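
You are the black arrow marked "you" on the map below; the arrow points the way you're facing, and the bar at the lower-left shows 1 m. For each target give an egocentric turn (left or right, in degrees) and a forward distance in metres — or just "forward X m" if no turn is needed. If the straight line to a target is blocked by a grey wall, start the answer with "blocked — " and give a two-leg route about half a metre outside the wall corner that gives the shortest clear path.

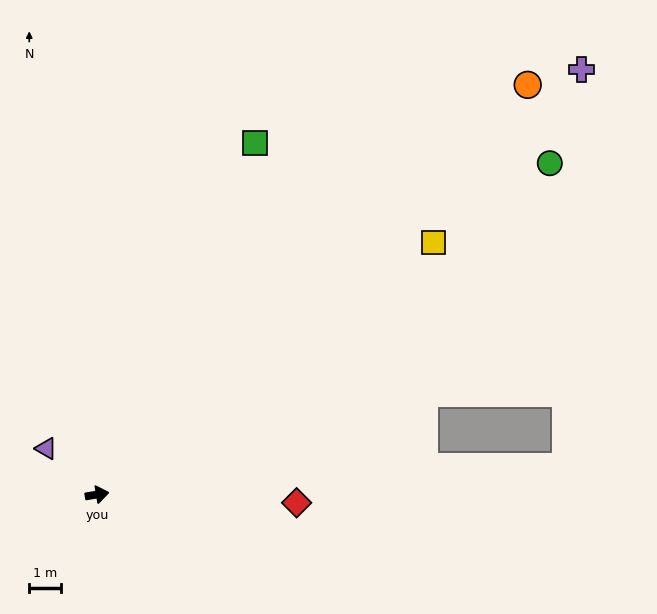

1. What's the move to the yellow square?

turn left 27°, forward 13.1 m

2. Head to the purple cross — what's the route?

turn left 32°, forward 20.2 m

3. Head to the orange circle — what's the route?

turn left 34°, forward 18.6 m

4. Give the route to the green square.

turn left 56°, forward 12.0 m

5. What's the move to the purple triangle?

turn left 128°, forward 2.1 m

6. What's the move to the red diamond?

turn right 12°, forward 6.2 m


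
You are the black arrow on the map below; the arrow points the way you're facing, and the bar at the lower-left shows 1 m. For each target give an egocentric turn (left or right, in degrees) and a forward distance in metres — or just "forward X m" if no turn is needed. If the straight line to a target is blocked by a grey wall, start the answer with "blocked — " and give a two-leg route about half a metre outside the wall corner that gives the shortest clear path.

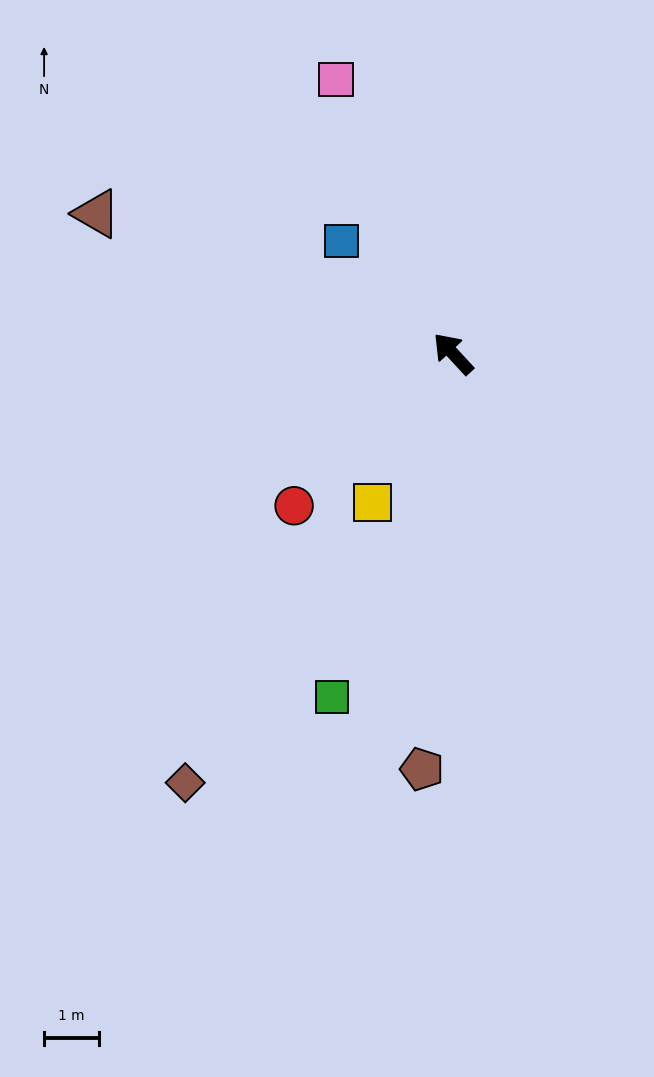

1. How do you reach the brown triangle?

turn left 26°, forward 6.9 m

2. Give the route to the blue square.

turn left 2°, forward 2.9 m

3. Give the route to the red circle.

turn left 91°, forward 4.0 m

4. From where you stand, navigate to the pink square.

turn right 20°, forward 5.4 m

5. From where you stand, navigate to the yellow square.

turn left 109°, forward 3.1 m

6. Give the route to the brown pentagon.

turn left 133°, forward 7.6 m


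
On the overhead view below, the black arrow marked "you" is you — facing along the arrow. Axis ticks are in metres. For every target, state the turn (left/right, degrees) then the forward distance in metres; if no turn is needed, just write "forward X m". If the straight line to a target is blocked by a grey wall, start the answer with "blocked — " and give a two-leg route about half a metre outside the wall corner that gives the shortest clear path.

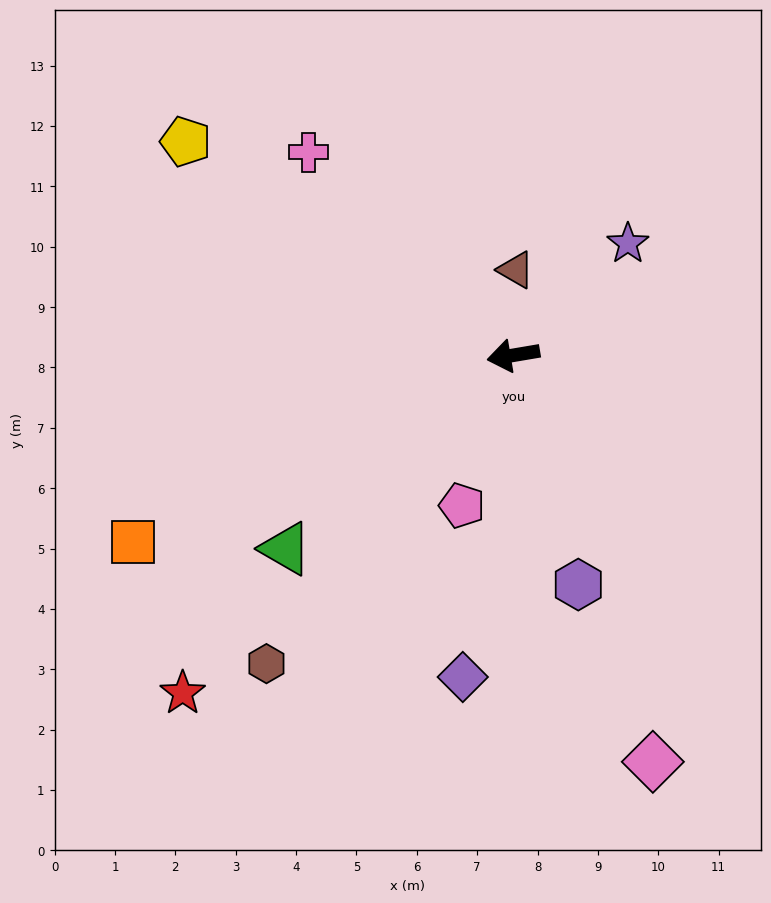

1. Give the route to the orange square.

turn left 17°, forward 7.0 m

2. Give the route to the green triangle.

turn left 31°, forward 4.9 m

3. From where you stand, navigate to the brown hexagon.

turn left 42°, forward 6.5 m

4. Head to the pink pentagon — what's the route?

turn left 62°, forward 2.6 m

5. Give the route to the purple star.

turn right 145°, forward 2.7 m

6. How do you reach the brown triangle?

turn right 101°, forward 1.4 m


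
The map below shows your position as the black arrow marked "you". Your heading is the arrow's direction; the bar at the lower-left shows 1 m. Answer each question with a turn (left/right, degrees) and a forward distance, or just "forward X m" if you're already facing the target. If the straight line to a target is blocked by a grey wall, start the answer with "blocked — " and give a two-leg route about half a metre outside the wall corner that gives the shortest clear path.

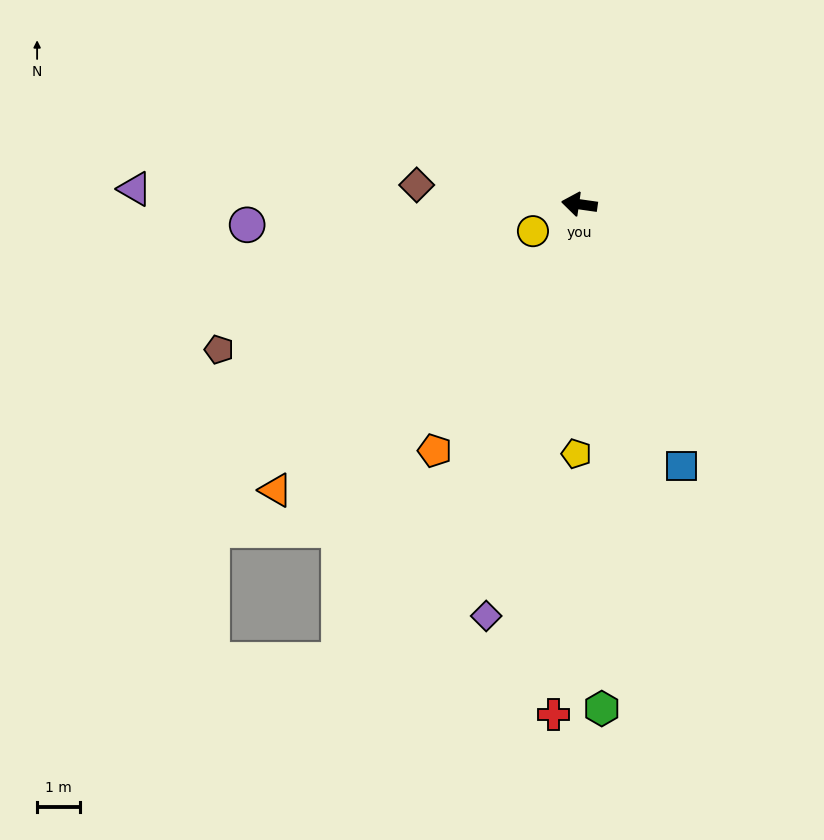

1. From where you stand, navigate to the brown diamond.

forward 3.8 m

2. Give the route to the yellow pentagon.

turn left 97°, forward 5.8 m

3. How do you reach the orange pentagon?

turn left 68°, forward 6.6 m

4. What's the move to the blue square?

turn left 119°, forward 6.5 m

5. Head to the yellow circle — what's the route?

turn left 38°, forward 1.2 m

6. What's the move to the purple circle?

turn left 12°, forward 7.7 m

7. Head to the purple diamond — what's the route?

turn left 85°, forward 9.7 m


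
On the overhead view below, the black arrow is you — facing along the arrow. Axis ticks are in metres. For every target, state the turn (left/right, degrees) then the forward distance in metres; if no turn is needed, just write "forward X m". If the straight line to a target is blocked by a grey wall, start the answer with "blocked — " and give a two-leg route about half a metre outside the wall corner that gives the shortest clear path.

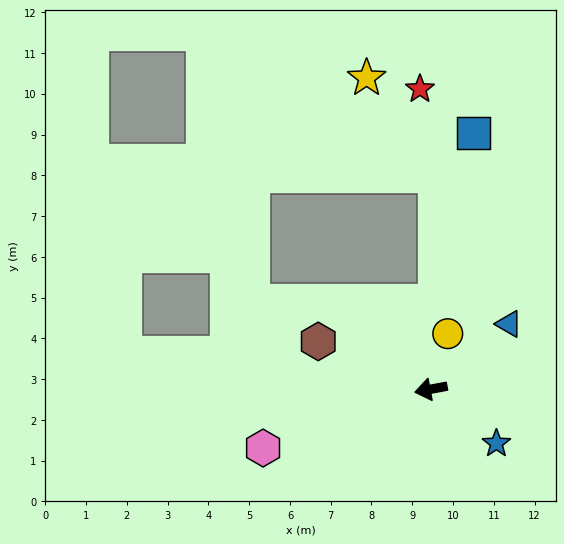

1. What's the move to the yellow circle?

turn right 117°, forward 1.4 m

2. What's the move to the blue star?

turn left 130°, forward 2.1 m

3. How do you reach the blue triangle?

turn right 151°, forward 2.5 m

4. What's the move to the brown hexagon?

turn right 34°, forward 3.0 m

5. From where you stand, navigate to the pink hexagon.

turn left 9°, forward 4.4 m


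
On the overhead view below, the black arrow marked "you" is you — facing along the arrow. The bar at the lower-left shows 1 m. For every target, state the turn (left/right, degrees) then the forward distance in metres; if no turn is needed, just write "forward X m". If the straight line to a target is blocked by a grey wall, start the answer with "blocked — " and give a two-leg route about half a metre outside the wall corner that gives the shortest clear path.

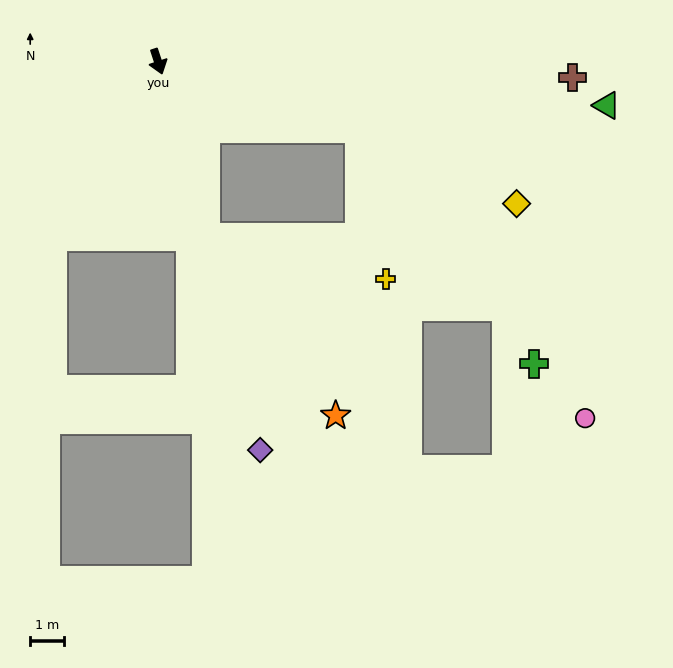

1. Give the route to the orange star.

blocked — turn right 3°, forward 5.4 m, then turn left 21°, forward 6.6 m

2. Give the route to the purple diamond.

turn right 3°, forward 12.0 m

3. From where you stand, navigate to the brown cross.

turn left 70°, forward 12.4 m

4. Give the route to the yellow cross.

blocked — turn left 53°, forward 6.3 m, then turn right 61°, forward 4.6 m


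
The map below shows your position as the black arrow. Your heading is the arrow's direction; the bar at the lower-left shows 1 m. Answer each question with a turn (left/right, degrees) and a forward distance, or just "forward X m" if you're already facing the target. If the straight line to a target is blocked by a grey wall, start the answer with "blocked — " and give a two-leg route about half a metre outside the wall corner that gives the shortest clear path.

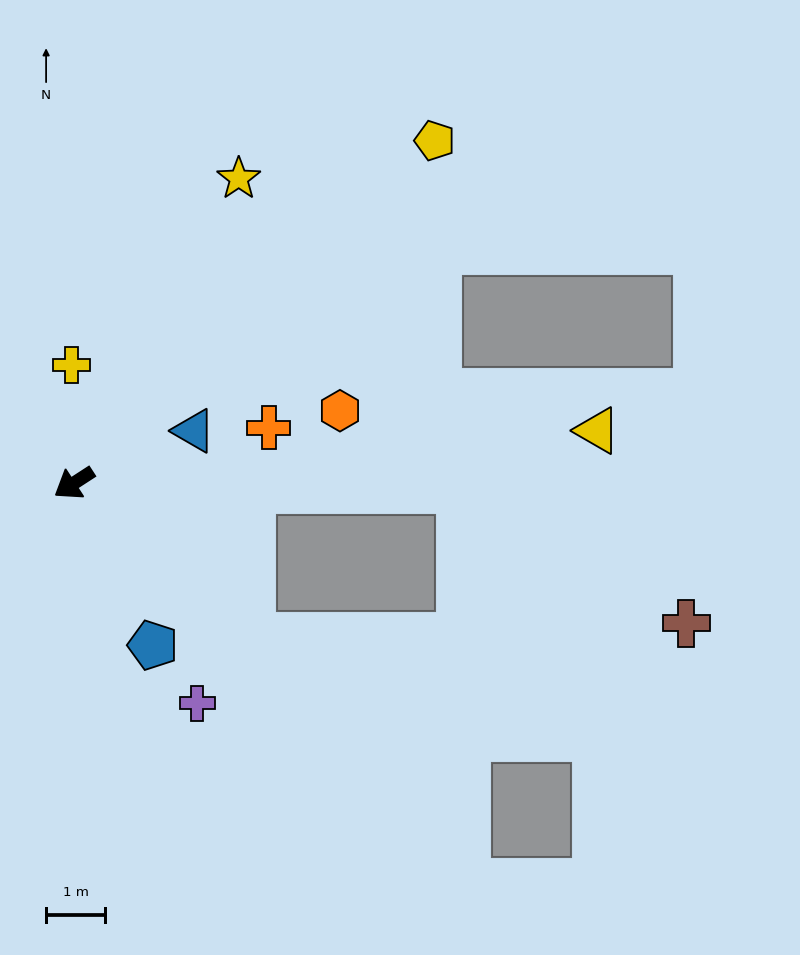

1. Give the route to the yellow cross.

turn right 122°, forward 2.0 m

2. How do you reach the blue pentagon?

turn left 83°, forward 3.1 m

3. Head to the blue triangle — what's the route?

turn left 171°, forward 2.2 m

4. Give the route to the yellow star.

turn right 151°, forward 5.9 m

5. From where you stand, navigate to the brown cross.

blocked — turn left 146°, forward 6.6 m, then turn right 30°, forward 4.5 m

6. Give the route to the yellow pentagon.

turn right 169°, forward 8.5 m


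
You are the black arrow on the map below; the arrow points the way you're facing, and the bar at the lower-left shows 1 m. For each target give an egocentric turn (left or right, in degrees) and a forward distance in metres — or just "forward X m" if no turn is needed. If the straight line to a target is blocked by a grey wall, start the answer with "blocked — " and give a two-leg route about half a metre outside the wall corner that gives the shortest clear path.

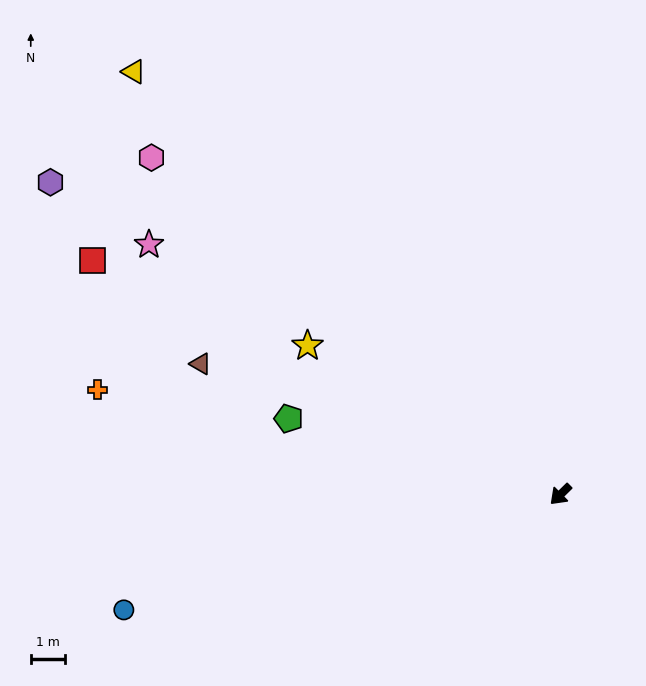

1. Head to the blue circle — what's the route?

turn right 30°, forward 13.0 m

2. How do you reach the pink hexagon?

turn right 84°, forward 15.3 m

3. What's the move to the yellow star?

turn right 75°, forward 8.5 m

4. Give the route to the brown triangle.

turn right 64°, forward 11.0 m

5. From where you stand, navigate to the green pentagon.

turn right 60°, forward 8.1 m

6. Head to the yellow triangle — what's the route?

turn right 89°, forward 17.3 m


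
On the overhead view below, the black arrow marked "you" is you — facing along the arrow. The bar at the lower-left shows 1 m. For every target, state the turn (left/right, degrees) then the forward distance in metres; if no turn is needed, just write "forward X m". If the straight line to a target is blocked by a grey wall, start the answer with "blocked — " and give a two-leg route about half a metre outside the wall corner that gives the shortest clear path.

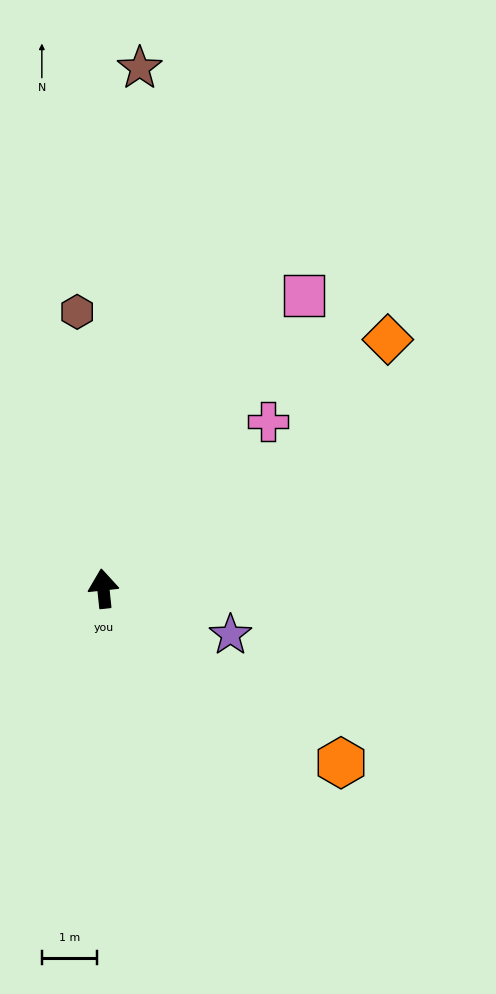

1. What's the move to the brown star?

turn right 10°, forward 9.5 m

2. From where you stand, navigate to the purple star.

turn right 116°, forward 2.5 m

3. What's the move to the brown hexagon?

forward 5.0 m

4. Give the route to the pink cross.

turn right 51°, forward 4.3 m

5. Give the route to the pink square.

turn right 40°, forward 6.5 m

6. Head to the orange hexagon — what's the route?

turn right 132°, forward 5.4 m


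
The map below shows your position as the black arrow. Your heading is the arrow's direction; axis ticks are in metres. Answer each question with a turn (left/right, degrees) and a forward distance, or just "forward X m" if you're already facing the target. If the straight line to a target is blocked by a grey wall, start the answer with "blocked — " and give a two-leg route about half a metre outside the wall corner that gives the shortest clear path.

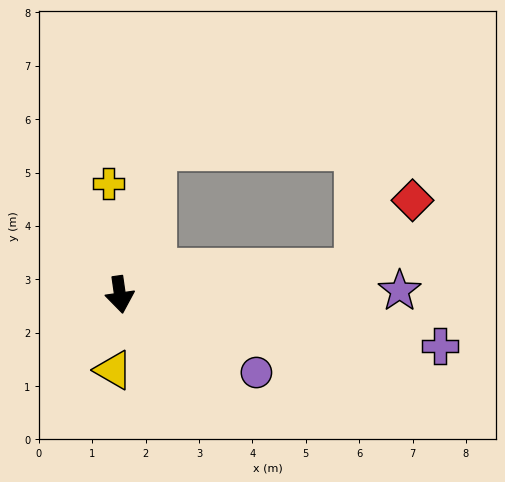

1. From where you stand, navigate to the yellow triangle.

turn right 13°, forward 1.4 m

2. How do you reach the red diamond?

blocked — turn left 88°, forward 4.5 m, then turn left 46°, forward 1.7 m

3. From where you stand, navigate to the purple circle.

turn left 52°, forward 2.9 m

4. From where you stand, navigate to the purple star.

turn left 83°, forward 5.2 m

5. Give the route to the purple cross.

turn left 73°, forward 6.1 m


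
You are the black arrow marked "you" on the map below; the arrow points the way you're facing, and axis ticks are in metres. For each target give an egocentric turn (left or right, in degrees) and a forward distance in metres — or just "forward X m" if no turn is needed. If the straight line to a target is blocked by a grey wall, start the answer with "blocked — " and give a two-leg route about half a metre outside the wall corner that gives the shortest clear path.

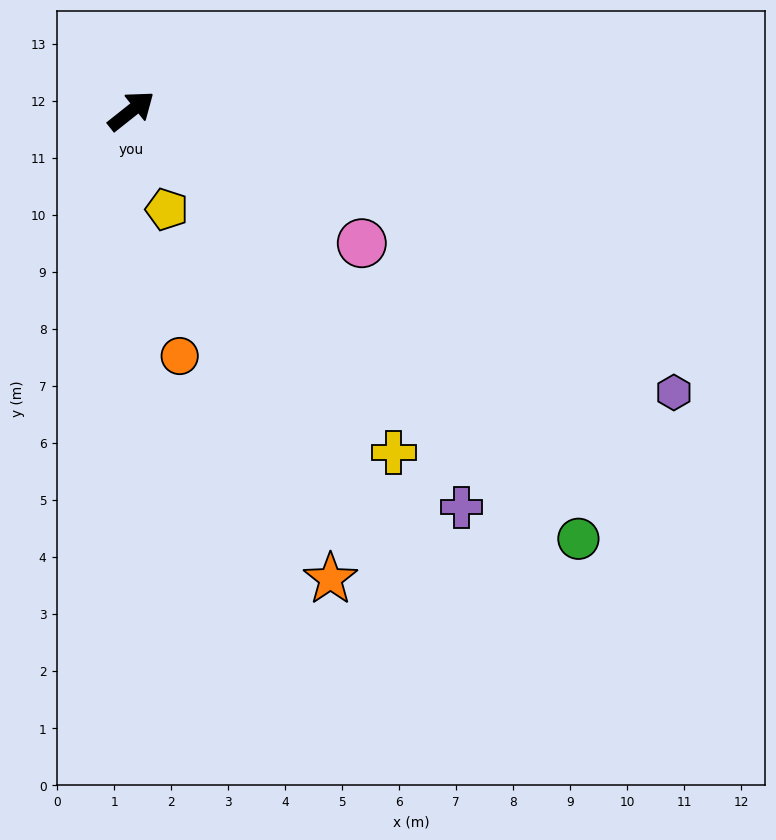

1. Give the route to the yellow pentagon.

turn right 109°, forward 1.8 m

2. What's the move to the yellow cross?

turn right 91°, forward 7.6 m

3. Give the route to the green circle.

turn right 82°, forward 10.9 m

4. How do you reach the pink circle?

turn right 68°, forward 4.7 m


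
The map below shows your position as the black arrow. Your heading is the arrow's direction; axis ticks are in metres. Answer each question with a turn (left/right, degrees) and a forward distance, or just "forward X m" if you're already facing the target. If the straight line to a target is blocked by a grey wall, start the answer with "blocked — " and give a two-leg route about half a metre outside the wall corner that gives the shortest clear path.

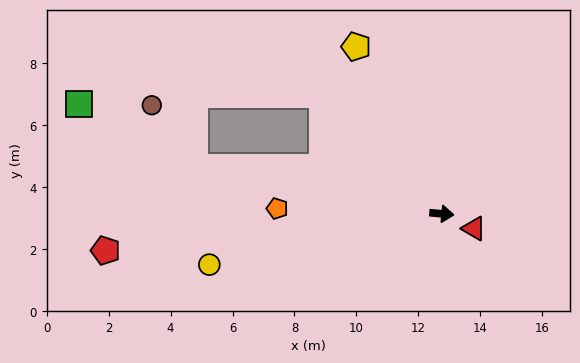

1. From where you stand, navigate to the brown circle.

blocked — turn left 175°, forward 8.1 m, then turn right 45°, forward 2.4 m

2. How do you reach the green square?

blocked — turn left 175°, forward 8.1 m, then turn right 18°, forward 4.3 m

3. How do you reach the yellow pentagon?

turn left 122°, forward 6.1 m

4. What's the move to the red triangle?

turn right 19°, forward 1.1 m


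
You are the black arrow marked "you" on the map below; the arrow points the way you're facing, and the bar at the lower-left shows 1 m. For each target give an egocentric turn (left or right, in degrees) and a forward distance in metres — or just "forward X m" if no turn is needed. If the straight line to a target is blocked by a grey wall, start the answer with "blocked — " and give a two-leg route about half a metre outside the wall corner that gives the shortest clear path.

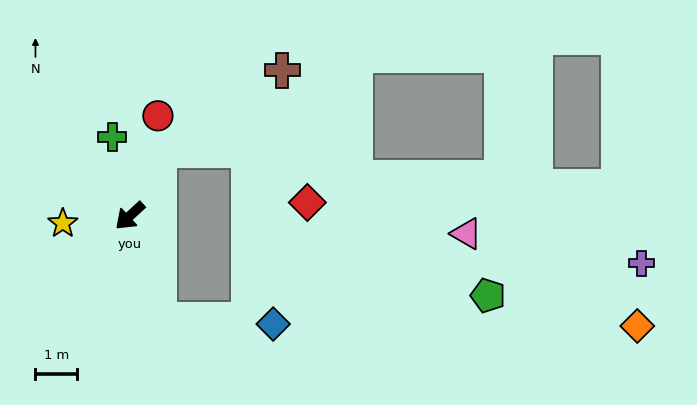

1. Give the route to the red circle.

turn right 148°, forward 2.5 m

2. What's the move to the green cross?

turn right 120°, forward 1.9 m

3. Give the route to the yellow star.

turn right 36°, forward 1.6 m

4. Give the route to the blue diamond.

blocked — turn left 63°, forward 2.6 m, then turn left 72°, forward 2.7 m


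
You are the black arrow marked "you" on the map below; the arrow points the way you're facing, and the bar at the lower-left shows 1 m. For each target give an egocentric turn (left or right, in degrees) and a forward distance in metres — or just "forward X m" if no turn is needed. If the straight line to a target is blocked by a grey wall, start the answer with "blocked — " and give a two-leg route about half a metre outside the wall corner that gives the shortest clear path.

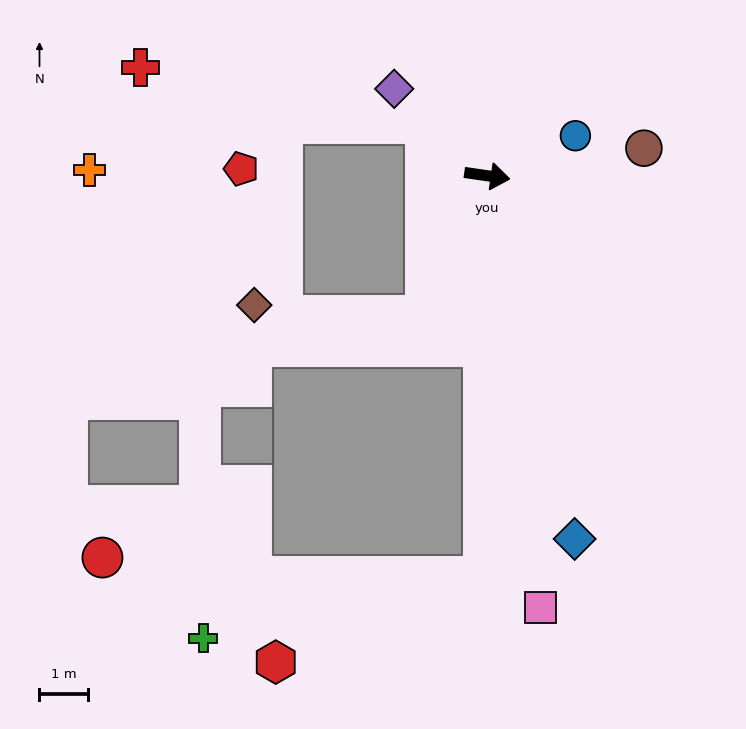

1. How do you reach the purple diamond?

turn left 145°, forward 2.6 m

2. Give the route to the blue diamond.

turn right 68°, forward 7.8 m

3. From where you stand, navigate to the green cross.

blocked — turn right 82°, forward 8.3 m, then turn right 77°, forward 6.0 m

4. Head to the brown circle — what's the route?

turn left 18°, forward 3.3 m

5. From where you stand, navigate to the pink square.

turn right 75°, forward 9.1 m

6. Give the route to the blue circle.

turn left 33°, forward 2.0 m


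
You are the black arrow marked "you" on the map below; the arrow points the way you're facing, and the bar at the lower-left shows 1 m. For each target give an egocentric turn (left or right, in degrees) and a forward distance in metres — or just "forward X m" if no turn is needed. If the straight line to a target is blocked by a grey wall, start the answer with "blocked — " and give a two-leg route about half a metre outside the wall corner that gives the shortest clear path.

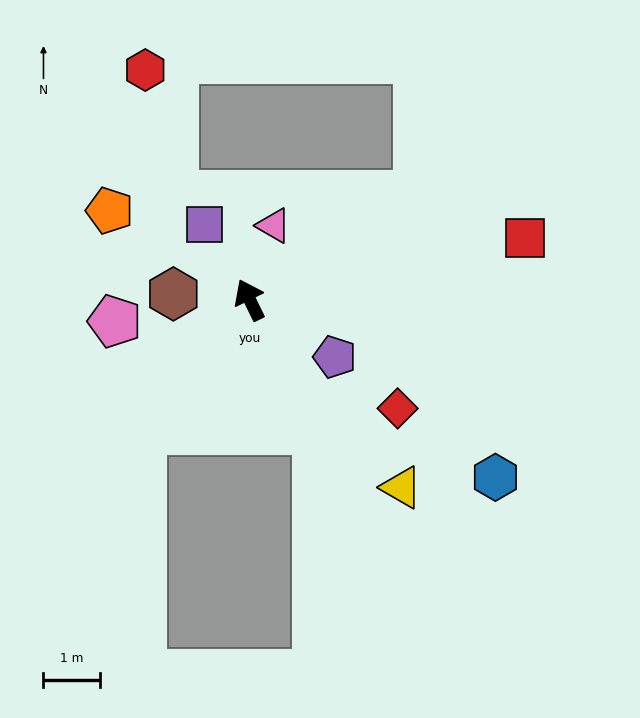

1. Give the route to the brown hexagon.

turn left 60°, forward 1.4 m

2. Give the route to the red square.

turn right 103°, forward 5.0 m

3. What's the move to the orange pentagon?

turn left 31°, forward 3.0 m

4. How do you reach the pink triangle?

turn right 44°, forward 1.4 m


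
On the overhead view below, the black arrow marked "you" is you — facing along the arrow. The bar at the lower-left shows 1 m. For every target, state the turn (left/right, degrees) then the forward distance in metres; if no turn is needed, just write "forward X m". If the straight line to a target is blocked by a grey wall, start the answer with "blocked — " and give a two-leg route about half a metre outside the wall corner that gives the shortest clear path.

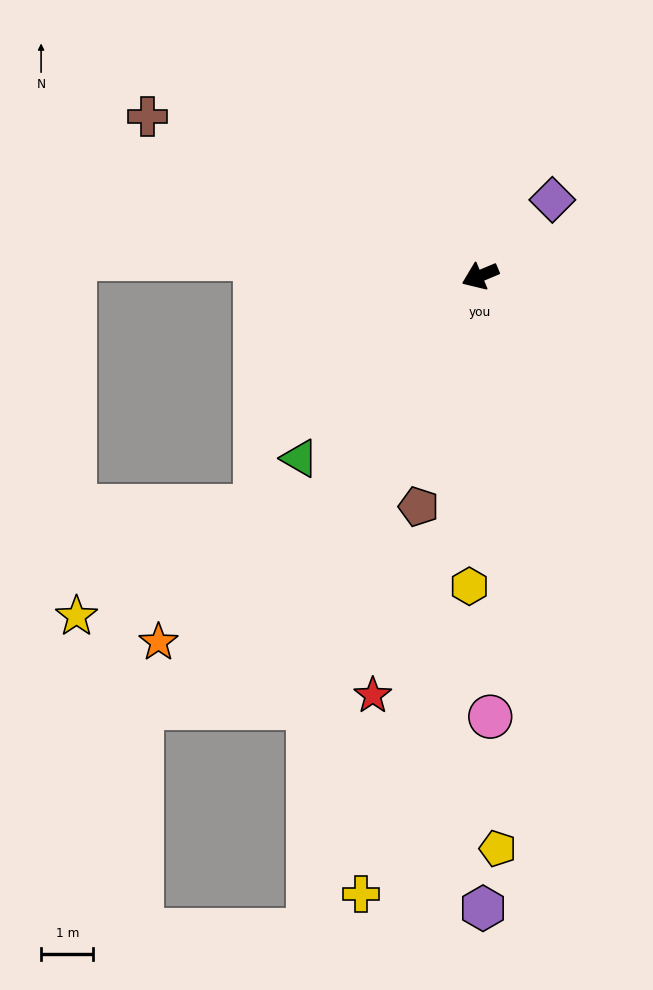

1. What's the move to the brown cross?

turn right 48°, forward 7.1 m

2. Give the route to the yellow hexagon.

turn left 65°, forward 5.9 m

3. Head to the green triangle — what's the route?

turn left 23°, forward 4.9 m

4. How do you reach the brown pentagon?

turn left 52°, forward 4.6 m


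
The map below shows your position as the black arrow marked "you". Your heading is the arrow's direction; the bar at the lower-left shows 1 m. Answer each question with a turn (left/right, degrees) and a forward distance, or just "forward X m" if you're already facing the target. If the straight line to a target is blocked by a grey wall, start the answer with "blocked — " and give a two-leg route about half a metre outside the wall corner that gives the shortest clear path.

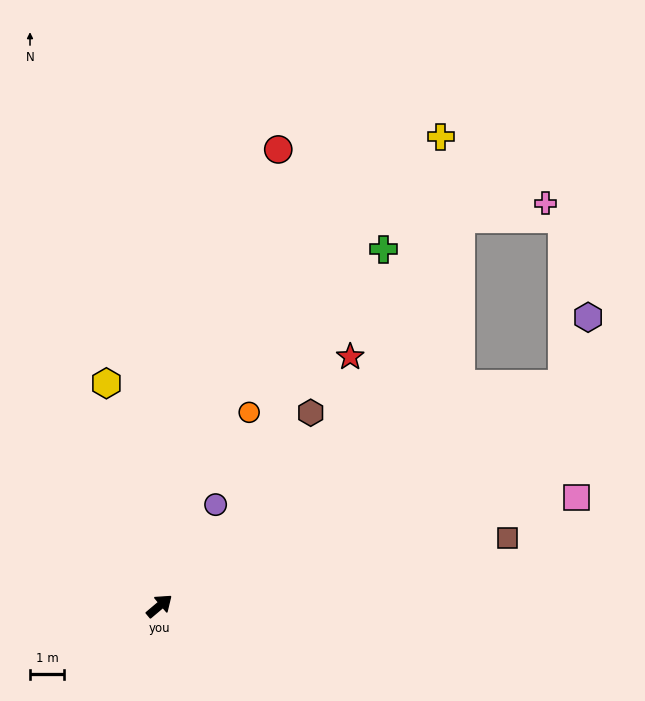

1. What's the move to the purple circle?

turn left 21°, forward 3.4 m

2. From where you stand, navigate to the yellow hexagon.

turn left 63°, forward 6.7 m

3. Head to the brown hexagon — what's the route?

turn left 12°, forward 7.1 m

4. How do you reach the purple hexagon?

blocked — turn right 11°, forward 13.4 m, then turn left 40°, forward 2.1 m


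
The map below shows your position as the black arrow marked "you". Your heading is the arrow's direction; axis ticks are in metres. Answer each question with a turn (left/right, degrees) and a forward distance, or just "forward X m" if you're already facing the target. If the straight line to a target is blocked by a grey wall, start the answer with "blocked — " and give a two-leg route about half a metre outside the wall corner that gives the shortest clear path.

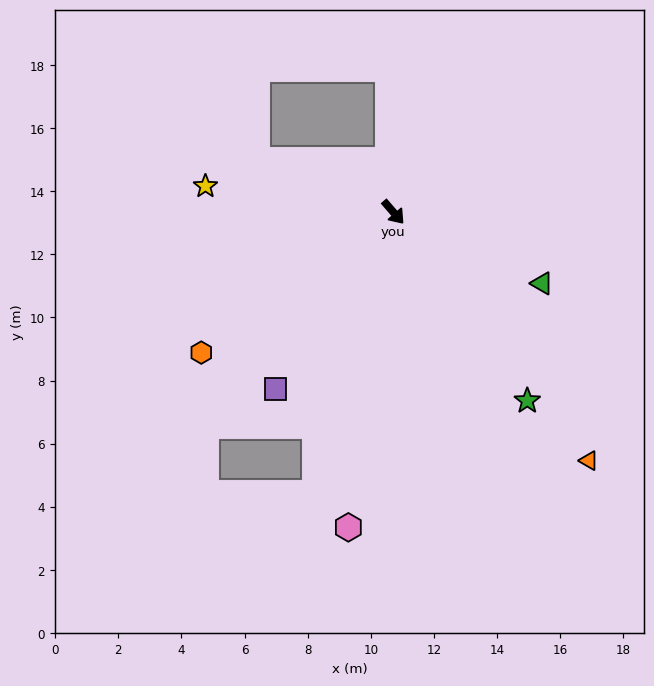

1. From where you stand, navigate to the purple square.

turn right 74°, forward 6.7 m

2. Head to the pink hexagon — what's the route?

turn right 49°, forward 10.1 m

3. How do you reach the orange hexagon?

turn right 95°, forward 7.5 m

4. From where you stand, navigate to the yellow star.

turn right 139°, forward 6.0 m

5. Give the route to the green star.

turn right 5°, forward 7.3 m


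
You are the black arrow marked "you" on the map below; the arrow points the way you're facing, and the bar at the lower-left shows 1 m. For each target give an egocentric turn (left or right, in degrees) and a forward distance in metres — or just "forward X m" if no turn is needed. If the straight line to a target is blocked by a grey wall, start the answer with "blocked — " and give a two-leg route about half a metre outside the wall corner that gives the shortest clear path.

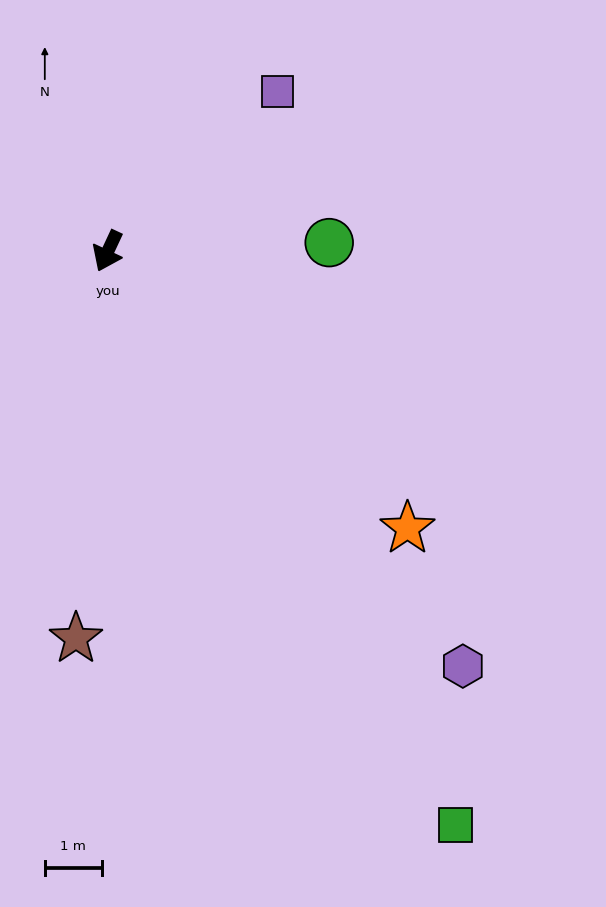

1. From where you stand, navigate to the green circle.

turn left 117°, forward 3.9 m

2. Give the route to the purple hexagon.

turn left 66°, forward 9.6 m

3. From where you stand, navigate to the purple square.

turn left 158°, forward 4.1 m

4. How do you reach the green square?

turn left 56°, forward 11.8 m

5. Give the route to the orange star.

turn left 72°, forward 7.2 m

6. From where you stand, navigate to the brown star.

turn left 20°, forward 6.8 m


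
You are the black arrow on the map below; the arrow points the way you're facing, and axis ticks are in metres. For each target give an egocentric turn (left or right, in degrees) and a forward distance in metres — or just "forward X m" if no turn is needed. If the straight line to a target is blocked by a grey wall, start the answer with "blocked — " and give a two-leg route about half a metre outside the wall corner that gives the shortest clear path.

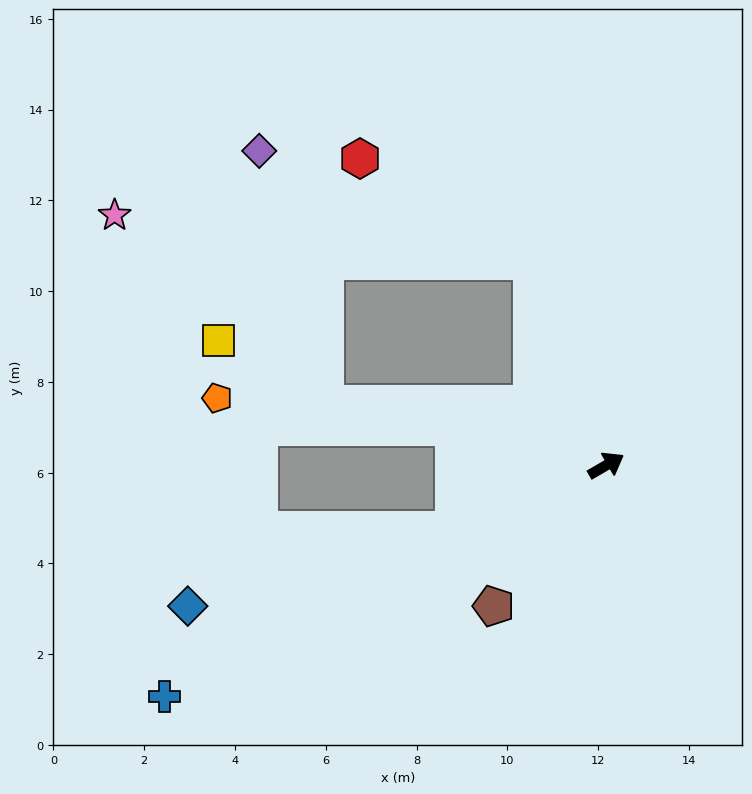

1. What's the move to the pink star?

blocked — turn left 80°, forward 4.8 m, then turn left 64°, forward 9.3 m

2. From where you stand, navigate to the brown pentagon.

turn right 159°, forward 4.0 m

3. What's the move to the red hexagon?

blocked — turn left 80°, forward 4.8 m, then turn left 39°, forward 4.4 m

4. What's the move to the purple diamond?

blocked — turn left 80°, forward 4.8 m, then turn left 48°, forward 6.5 m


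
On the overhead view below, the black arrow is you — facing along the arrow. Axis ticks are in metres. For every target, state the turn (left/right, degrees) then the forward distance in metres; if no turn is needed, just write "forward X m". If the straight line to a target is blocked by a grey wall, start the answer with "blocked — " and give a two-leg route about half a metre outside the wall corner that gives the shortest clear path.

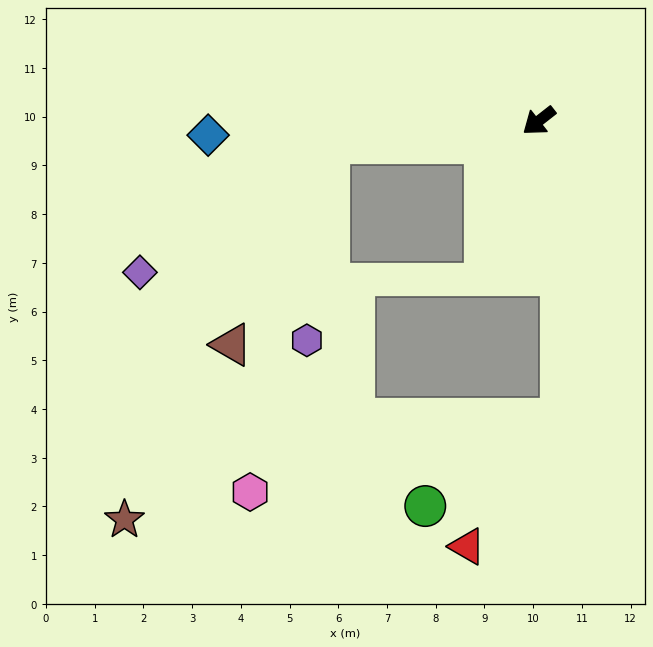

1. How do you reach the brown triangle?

blocked — turn right 32°, forward 4.3 m, then turn left 58°, forward 4.6 m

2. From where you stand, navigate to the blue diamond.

turn right 36°, forward 6.8 m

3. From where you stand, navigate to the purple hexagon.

blocked — turn right 32°, forward 4.3 m, then turn left 78°, forward 4.1 m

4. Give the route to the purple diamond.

blocked — turn right 32°, forward 4.3 m, then turn left 28°, forward 4.7 m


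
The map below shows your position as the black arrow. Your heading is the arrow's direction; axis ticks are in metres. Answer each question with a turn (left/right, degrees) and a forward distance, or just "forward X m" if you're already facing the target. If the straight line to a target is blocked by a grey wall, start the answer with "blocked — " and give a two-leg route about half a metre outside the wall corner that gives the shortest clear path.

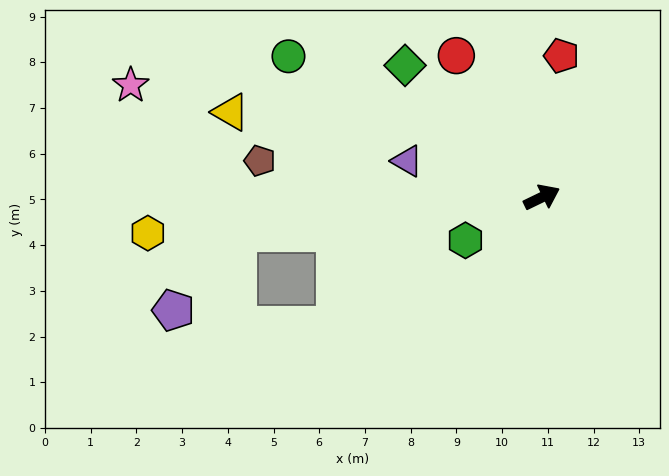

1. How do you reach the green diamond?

turn left 110°, forward 4.2 m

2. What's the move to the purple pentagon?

blocked — turn left 161°, forward 6.7 m, then turn left 44°, forward 2.2 m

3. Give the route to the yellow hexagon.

turn left 159°, forward 8.7 m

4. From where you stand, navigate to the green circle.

turn left 125°, forward 6.3 m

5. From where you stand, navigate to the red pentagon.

turn left 56°, forward 3.1 m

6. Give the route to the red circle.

turn left 95°, forward 3.6 m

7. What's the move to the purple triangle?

turn left 139°, forward 3.1 m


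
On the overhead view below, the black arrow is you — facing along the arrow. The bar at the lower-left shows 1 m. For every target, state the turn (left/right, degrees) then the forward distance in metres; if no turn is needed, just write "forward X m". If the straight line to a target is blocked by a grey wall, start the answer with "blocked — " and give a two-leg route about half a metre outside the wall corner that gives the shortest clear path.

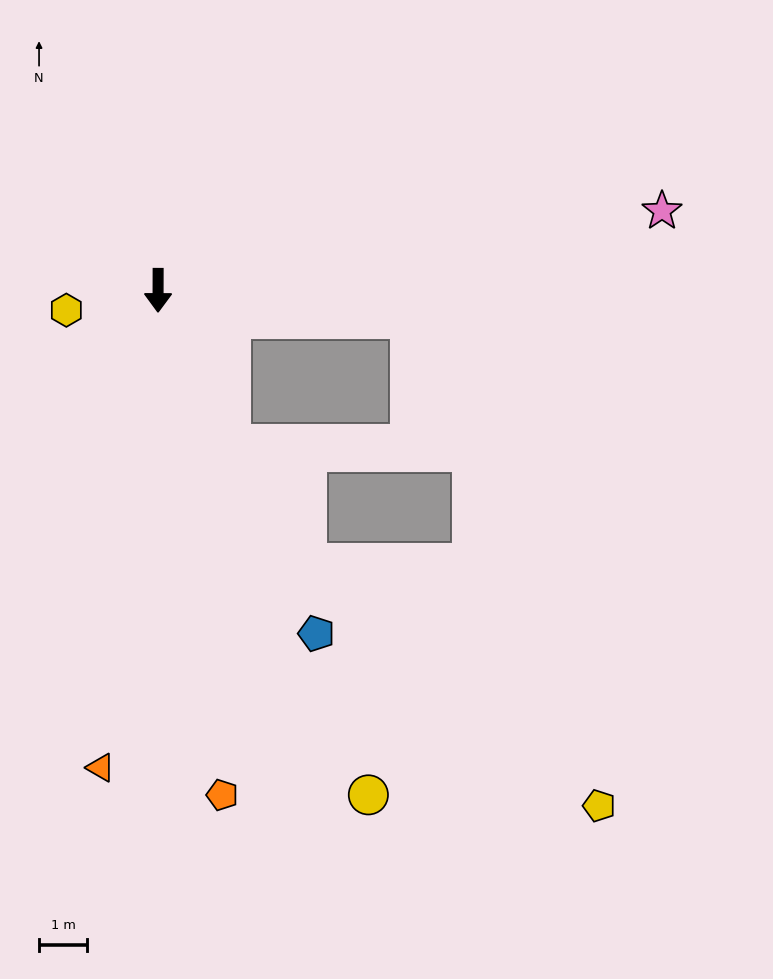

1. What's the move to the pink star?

turn left 99°, forward 10.6 m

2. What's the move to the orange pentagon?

turn left 7°, forward 10.6 m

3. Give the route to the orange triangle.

turn right 7°, forward 10.0 m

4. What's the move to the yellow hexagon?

turn right 78°, forward 2.0 m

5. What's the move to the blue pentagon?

turn left 25°, forward 7.9 m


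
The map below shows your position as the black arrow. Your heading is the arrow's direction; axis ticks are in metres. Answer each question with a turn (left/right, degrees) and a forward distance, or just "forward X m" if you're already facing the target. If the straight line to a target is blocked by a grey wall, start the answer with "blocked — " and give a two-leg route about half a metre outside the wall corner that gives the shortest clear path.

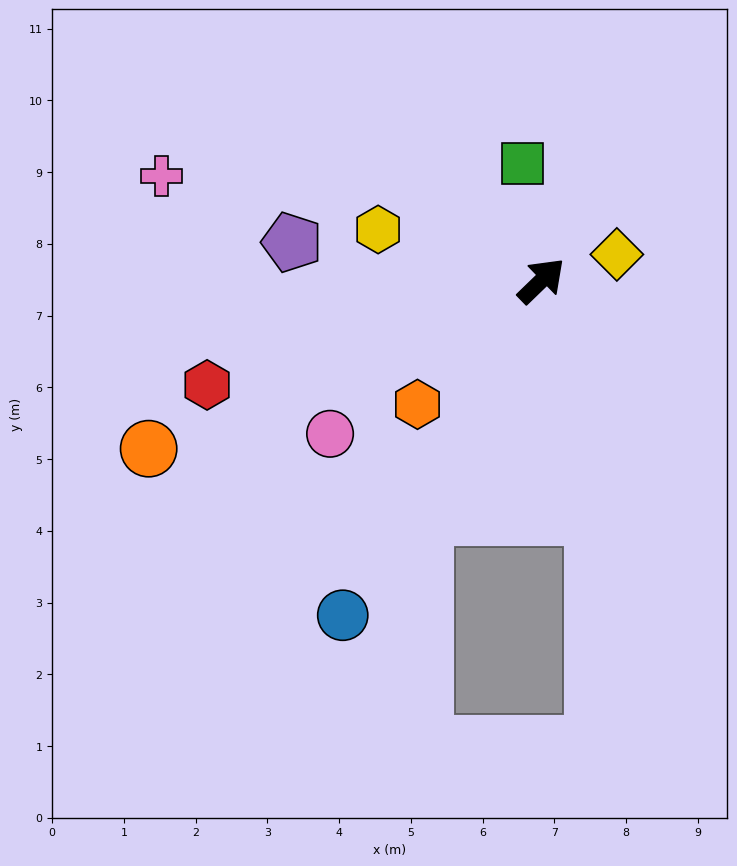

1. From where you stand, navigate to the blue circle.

turn right 165°, forward 5.4 m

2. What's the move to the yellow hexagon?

turn left 119°, forward 2.4 m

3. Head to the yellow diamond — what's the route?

turn right 25°, forward 1.1 m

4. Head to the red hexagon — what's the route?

turn left 153°, forward 4.9 m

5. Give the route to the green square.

turn left 55°, forward 1.7 m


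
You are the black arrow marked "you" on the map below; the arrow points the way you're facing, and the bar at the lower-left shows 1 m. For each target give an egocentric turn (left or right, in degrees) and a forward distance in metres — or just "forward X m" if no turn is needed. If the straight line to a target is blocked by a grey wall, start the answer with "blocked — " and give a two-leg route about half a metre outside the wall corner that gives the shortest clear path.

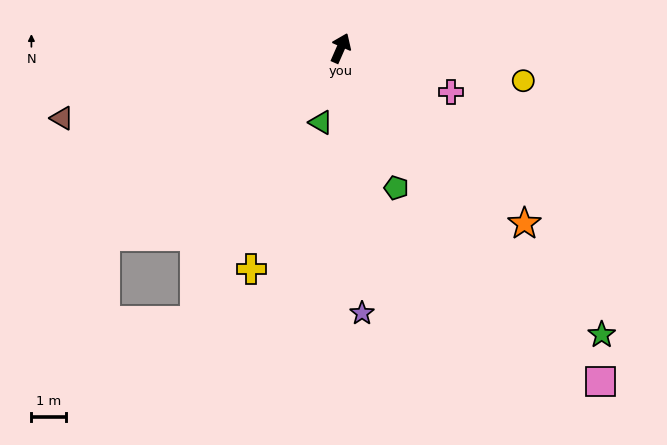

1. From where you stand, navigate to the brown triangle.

turn left 128°, forward 8.2 m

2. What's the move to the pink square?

turn right 118°, forward 12.1 m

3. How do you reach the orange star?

turn right 110°, forward 7.3 m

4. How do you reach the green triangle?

turn right 171°, forward 2.2 m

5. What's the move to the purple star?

turn right 152°, forward 7.6 m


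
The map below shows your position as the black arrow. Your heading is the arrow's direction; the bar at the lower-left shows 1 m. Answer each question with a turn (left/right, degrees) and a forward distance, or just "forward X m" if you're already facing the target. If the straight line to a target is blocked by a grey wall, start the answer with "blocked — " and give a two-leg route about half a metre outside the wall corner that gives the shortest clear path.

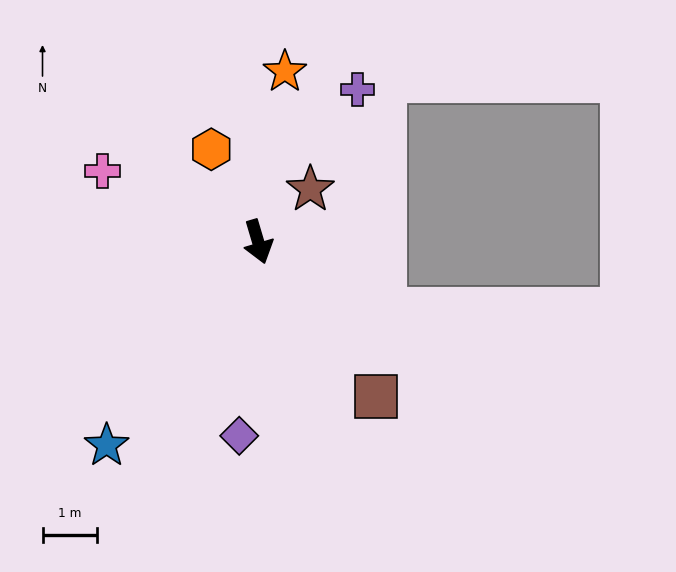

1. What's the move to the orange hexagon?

turn right 170°, forward 1.9 m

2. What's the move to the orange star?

turn left 155°, forward 3.1 m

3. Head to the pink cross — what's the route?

turn right 131°, forward 3.1 m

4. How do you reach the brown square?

turn left 21°, forward 3.6 m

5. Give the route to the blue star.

turn right 53°, forward 4.6 m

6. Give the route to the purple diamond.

turn right 22°, forward 3.6 m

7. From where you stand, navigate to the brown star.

turn left 119°, forward 1.4 m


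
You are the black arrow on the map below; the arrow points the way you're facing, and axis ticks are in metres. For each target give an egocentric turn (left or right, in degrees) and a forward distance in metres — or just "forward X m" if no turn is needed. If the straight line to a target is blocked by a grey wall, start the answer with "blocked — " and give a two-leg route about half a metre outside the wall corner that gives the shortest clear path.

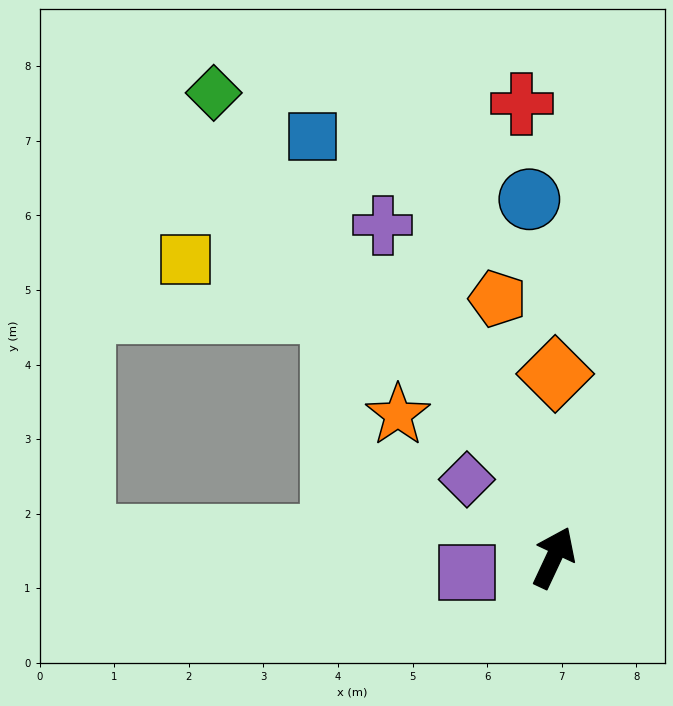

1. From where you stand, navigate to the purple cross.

turn left 52°, forward 5.0 m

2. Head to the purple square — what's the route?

turn left 125°, forward 1.2 m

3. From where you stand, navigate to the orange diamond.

turn left 25°, forward 2.5 m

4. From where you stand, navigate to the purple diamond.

turn left 73°, forward 1.6 m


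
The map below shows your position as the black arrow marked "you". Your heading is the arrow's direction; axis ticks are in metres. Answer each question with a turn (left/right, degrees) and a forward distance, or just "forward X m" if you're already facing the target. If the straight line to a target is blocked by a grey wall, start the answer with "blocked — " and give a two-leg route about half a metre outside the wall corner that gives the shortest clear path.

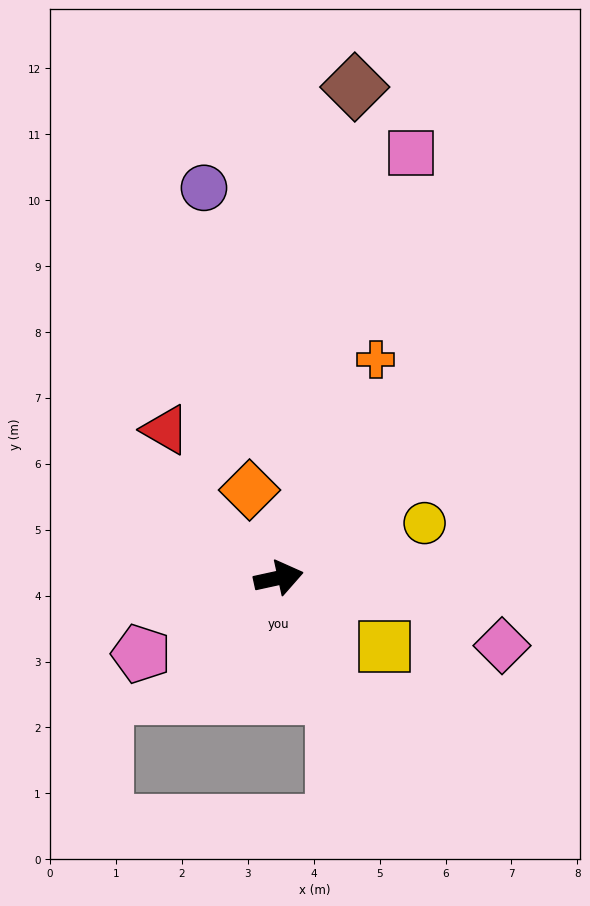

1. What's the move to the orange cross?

turn left 54°, forward 3.6 m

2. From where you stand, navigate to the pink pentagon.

turn right 163°, forward 2.4 m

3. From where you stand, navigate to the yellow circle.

turn left 8°, forward 2.4 m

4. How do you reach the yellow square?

turn right 45°, forward 1.9 m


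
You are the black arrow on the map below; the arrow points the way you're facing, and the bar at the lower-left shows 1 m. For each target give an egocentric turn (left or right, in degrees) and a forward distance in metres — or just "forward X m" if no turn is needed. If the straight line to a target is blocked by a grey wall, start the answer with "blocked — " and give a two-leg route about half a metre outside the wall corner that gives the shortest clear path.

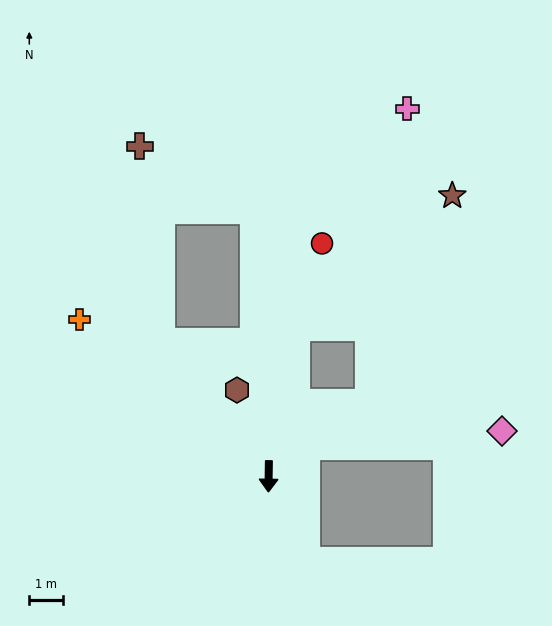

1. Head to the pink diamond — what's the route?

blocked — turn left 130°, forward 1.4 m, then turn right 35°, forward 5.9 m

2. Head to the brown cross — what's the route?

blocked — turn right 140°, forward 5.2 m, then turn right 33°, forward 5.9 m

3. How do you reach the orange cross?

turn right 129°, forward 7.3 m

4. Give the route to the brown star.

blocked — turn left 171°, forward 4.5 m, then turn right 40°, forward 6.1 m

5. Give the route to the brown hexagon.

turn right 159°, forward 2.7 m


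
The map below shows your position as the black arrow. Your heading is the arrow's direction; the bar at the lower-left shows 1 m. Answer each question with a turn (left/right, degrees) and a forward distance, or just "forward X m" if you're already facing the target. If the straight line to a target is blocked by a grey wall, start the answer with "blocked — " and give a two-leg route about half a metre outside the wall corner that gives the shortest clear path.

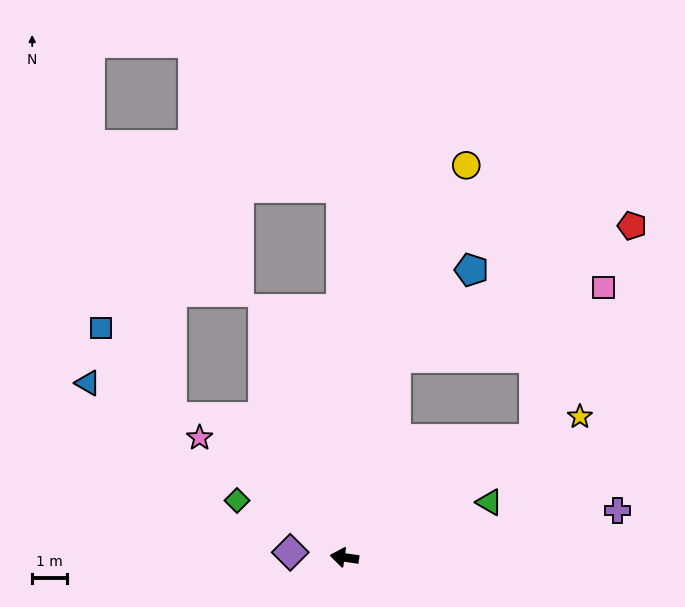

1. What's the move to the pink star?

turn right 31°, forward 5.3 m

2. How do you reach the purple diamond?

turn left 3°, forward 1.5 m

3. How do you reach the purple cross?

turn right 162°, forward 7.9 m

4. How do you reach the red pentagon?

blocked — turn right 96°, forward 5.9 m, then turn right 46°, forward 7.7 m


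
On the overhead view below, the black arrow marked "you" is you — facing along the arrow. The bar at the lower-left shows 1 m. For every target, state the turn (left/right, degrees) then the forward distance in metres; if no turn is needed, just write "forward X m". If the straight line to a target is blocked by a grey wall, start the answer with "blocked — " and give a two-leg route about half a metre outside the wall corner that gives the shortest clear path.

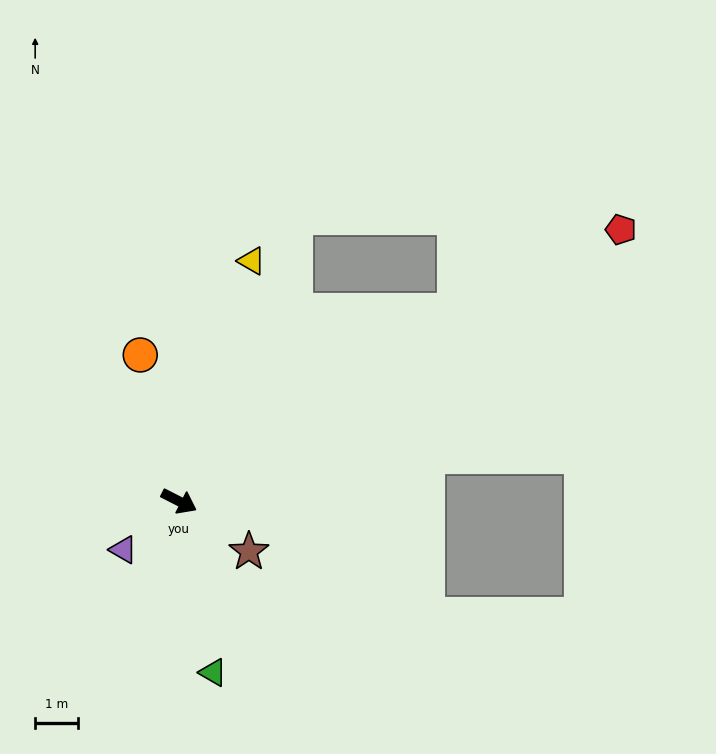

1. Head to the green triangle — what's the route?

turn right 52°, forward 4.1 m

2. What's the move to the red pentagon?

turn left 59°, forward 12.2 m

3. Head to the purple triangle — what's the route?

turn right 112°, forward 1.7 m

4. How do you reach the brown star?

turn right 9°, forward 2.0 m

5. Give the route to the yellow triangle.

turn left 100°, forward 5.9 m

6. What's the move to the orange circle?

turn left 132°, forward 3.5 m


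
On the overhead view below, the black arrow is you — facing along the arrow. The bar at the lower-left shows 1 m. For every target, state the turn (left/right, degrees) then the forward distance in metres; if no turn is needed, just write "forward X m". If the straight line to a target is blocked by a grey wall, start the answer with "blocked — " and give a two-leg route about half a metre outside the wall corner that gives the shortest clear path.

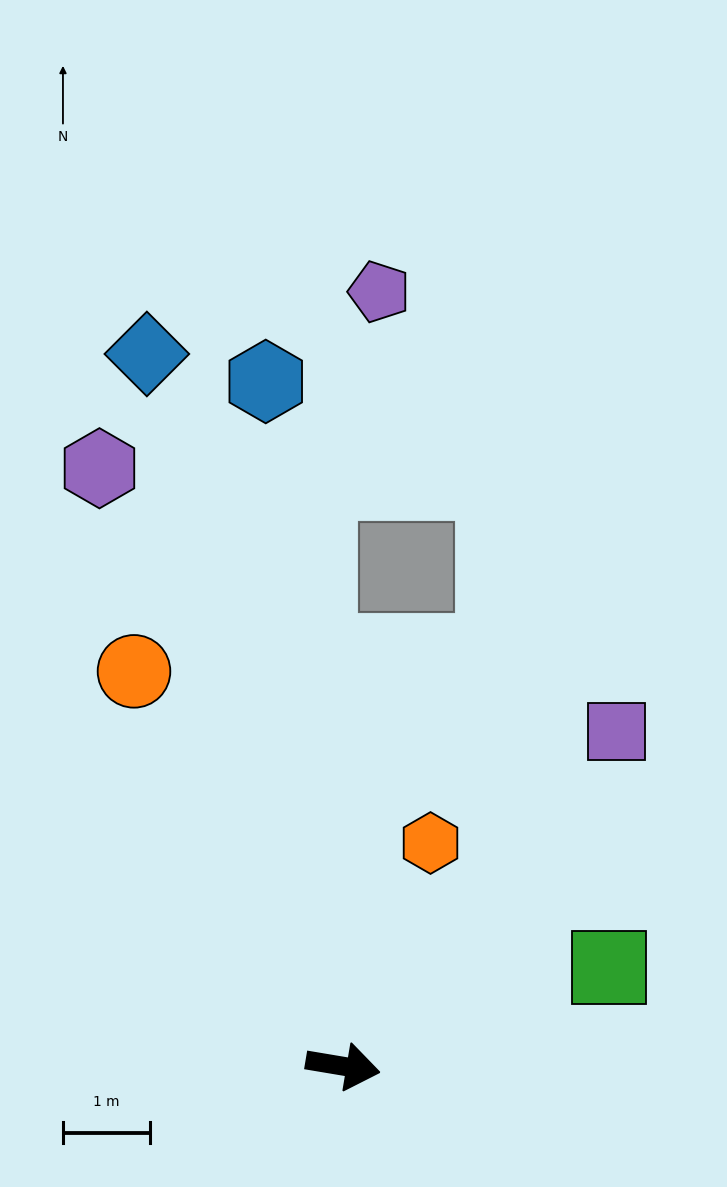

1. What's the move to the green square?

turn left 30°, forward 3.3 m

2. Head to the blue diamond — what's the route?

turn left 115°, forward 8.5 m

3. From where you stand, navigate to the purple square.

turn left 60°, forward 5.0 m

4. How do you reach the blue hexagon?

turn left 106°, forward 8.0 m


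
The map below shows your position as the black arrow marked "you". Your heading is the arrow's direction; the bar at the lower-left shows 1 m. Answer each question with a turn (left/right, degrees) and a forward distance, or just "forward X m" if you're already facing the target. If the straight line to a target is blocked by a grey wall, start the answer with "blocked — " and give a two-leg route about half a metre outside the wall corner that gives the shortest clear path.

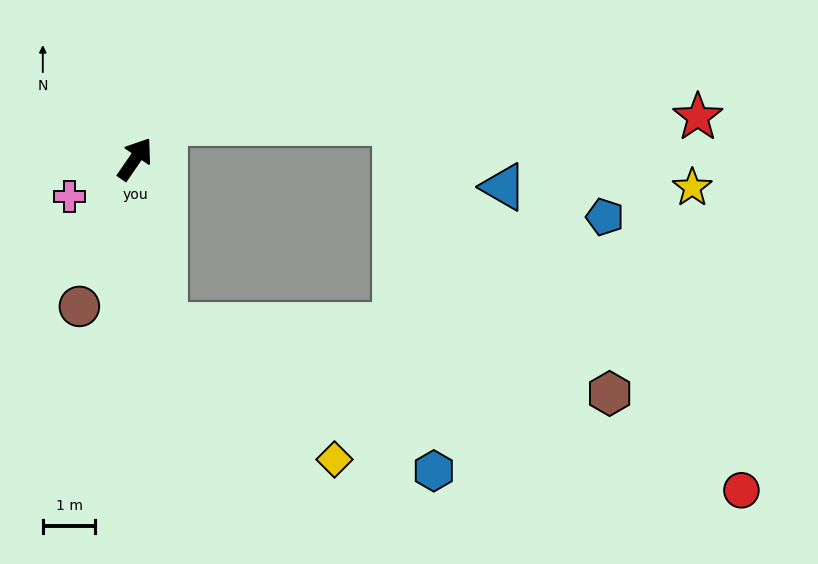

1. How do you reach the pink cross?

turn left 154°, forward 1.4 m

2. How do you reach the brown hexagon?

blocked — turn right 135°, forward 3.2 m, then turn left 71°, forward 8.5 m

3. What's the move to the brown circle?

turn right 166°, forward 3.0 m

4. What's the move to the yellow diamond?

blocked — turn right 135°, forward 3.2 m, then turn left 41°, forward 4.1 m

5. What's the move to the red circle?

blocked — turn right 135°, forward 3.2 m, then turn left 64°, forward 11.4 m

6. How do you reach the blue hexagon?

blocked — turn right 135°, forward 3.2 m, then turn left 51°, forward 5.8 m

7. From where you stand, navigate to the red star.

blocked — turn right 6°, forward 0.9 m, then turn right 49°, forward 10.1 m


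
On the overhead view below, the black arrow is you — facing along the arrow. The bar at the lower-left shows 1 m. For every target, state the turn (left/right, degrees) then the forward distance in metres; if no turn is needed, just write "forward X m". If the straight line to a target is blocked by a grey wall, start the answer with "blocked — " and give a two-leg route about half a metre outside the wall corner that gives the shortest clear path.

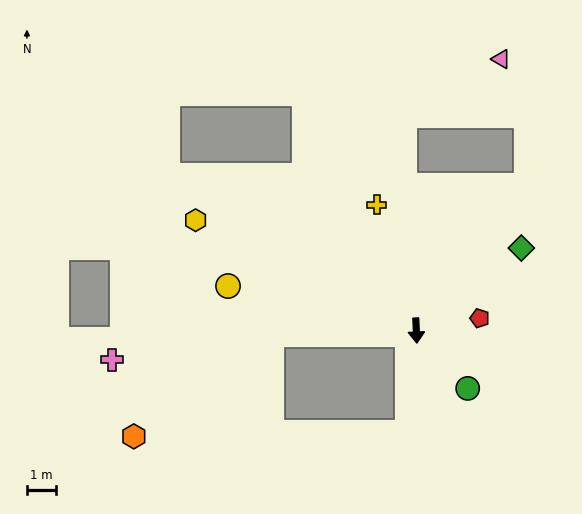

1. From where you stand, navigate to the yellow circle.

turn right 106°, forward 6.6 m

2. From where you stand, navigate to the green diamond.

turn left 126°, forward 4.5 m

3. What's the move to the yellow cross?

turn right 165°, forward 4.5 m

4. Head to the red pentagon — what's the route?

turn left 98°, forward 2.2 m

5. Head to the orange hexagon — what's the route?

blocked — turn right 91°, forward 4.9 m, then turn left 35°, forward 5.8 m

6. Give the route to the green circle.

turn left 39°, forward 2.6 m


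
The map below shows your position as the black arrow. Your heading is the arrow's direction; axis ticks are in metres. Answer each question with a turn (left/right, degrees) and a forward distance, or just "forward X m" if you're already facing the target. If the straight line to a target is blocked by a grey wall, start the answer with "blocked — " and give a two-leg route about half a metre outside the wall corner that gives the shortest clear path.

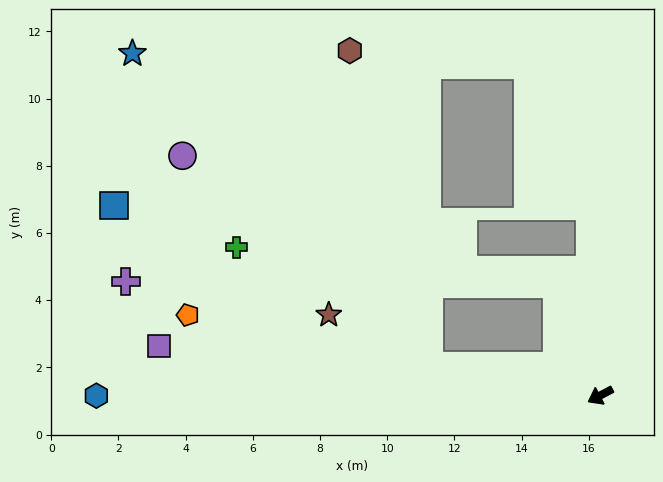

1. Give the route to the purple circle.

blocked — turn right 37°, forward 5.2 m, then turn right 31°, forward 9.7 m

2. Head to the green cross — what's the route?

blocked — turn right 96°, forward 3.6 m, then turn left 62°, forward 9.6 m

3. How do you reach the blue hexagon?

turn right 28°, forward 15.0 m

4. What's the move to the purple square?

turn right 34°, forward 13.2 m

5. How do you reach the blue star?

blocked — turn right 37°, forward 5.2 m, then turn right 37°, forward 12.8 m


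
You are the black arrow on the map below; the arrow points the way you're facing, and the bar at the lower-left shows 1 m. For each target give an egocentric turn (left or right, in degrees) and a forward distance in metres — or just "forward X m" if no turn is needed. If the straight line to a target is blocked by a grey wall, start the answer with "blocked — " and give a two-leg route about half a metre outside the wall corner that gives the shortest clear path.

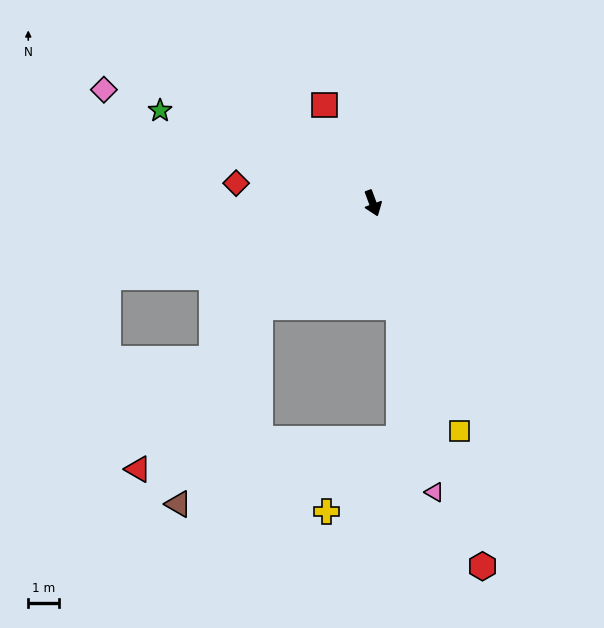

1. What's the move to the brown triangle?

blocked — turn right 68°, forward 5.0 m, then turn left 25°, forward 6.9 m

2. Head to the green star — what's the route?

turn right 134°, forward 7.5 m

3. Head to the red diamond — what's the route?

turn right 119°, forward 4.5 m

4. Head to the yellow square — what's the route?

forward 7.9 m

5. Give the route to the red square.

turn right 174°, forward 3.5 m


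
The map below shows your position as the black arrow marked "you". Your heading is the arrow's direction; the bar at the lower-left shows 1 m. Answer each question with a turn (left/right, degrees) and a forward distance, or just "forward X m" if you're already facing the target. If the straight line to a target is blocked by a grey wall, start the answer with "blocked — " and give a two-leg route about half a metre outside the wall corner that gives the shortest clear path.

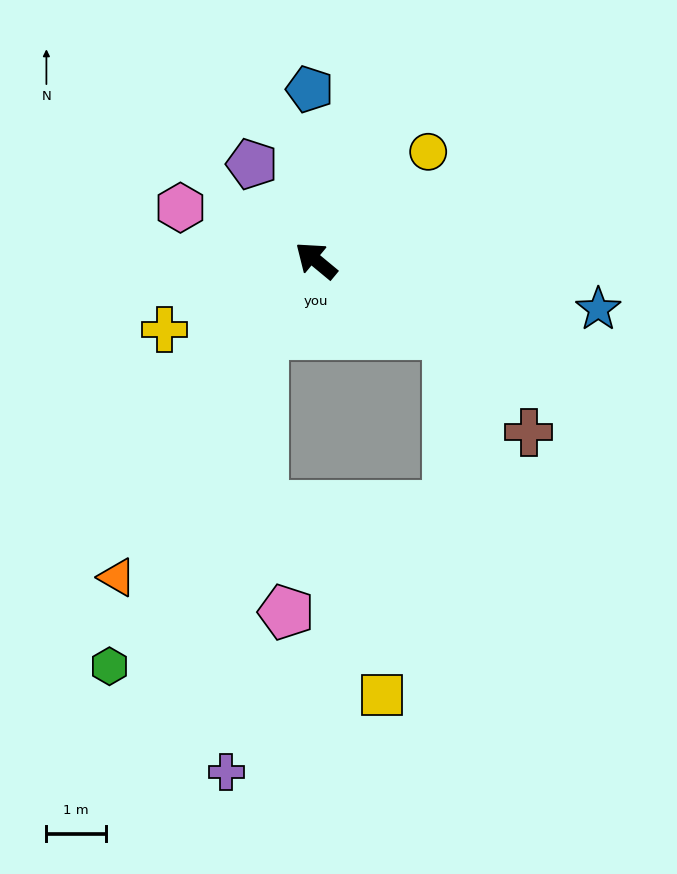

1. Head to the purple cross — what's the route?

blocked — turn left 94°, forward 1.5 m, then turn left 31°, forward 7.4 m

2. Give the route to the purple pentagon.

turn right 17°, forward 1.9 m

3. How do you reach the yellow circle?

turn right 96°, forward 2.6 m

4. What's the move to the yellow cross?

turn left 64°, forward 2.8 m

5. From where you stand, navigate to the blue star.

turn right 150°, forward 4.8 m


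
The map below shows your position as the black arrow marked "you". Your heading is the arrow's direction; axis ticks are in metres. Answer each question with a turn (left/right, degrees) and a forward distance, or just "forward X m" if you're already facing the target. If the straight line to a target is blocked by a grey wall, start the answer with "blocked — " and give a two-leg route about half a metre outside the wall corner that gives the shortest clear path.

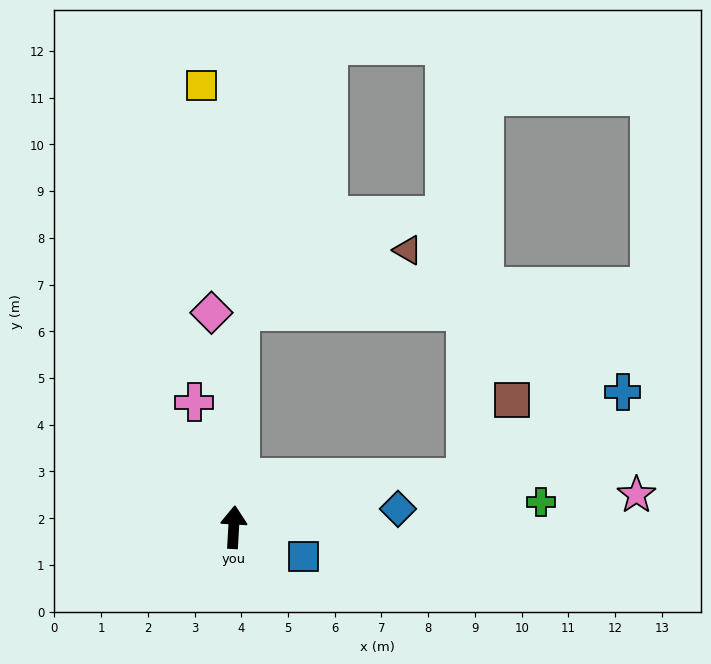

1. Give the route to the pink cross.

turn left 21°, forward 2.8 m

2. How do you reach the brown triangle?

blocked — forward 4.6 m, then turn right 67°, forward 3.8 m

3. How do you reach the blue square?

turn right 109°, forward 1.6 m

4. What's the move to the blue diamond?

turn right 80°, forward 3.5 m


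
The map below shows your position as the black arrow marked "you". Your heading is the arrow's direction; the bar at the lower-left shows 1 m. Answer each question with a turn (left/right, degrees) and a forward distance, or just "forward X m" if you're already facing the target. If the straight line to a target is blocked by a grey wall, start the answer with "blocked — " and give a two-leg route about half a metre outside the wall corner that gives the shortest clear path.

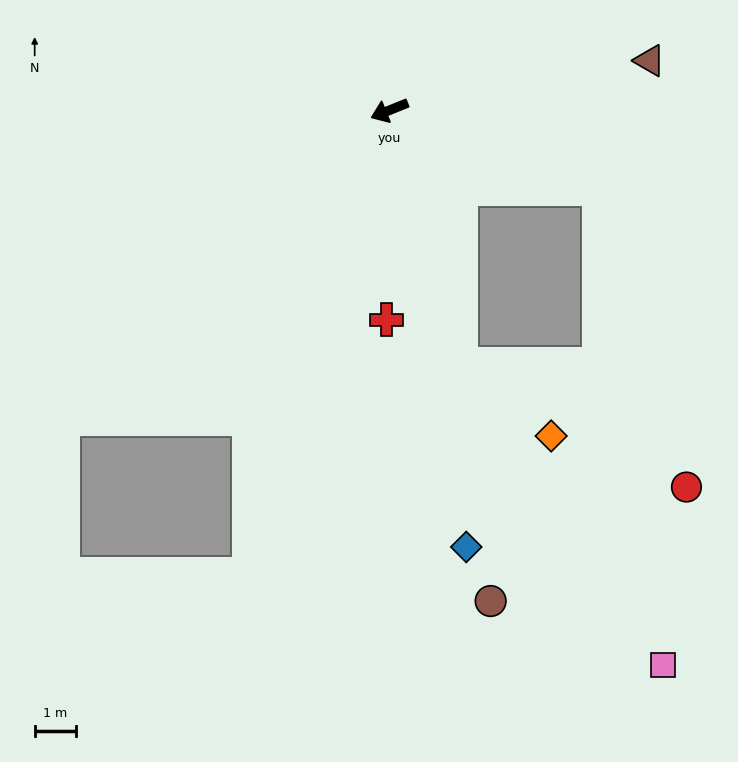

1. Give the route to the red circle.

blocked — turn left 137°, forward 5.5 m, then turn right 53°, forward 7.6 m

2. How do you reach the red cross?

turn left 67°, forward 5.1 m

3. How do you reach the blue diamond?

turn left 78°, forward 10.8 m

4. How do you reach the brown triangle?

turn left 169°, forward 6.5 m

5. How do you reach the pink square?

blocked — turn left 84°, forward 6.4 m, then turn left 18°, forward 8.9 m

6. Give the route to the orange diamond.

blocked — turn left 84°, forward 6.4 m, then turn left 36°, forward 2.8 m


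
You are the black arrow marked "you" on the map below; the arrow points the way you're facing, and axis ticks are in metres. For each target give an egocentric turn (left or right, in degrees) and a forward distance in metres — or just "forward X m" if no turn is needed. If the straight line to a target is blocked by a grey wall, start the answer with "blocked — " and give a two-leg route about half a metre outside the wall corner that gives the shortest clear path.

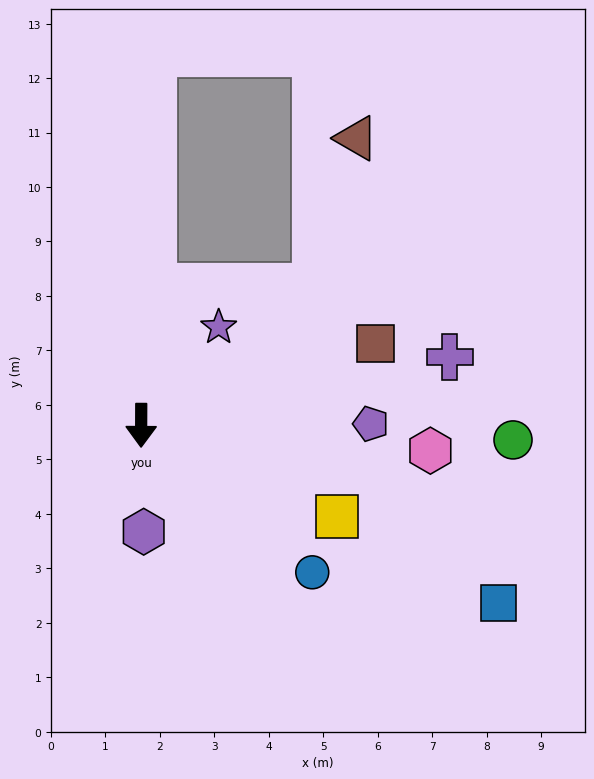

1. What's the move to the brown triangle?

blocked — turn left 129°, forward 4.1 m, then turn left 36°, forward 2.8 m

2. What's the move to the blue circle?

turn left 50°, forward 4.1 m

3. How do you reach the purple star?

turn left 142°, forward 2.3 m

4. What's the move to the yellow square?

turn left 65°, forward 4.0 m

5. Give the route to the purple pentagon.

turn left 91°, forward 4.2 m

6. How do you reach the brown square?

turn left 109°, forward 4.6 m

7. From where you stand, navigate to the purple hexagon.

forward 2.0 m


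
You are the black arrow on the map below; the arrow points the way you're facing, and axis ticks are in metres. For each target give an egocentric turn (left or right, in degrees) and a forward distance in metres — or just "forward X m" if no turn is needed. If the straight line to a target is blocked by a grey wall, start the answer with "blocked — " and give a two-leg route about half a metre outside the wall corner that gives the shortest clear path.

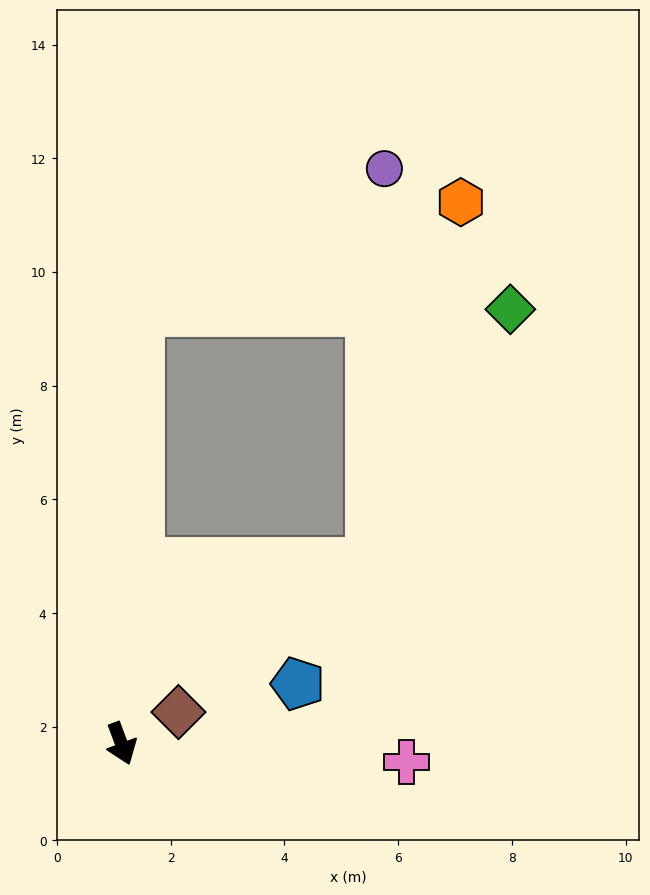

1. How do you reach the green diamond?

blocked — turn left 157°, forward 7.6 m, then turn right 87°, forward 6.5 m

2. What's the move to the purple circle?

blocked — turn left 157°, forward 7.6 m, then turn right 57°, forward 5.0 m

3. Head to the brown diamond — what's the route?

turn left 98°, forward 1.1 m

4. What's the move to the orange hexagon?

blocked — turn left 157°, forward 7.6 m, then turn right 68°, forward 6.0 m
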